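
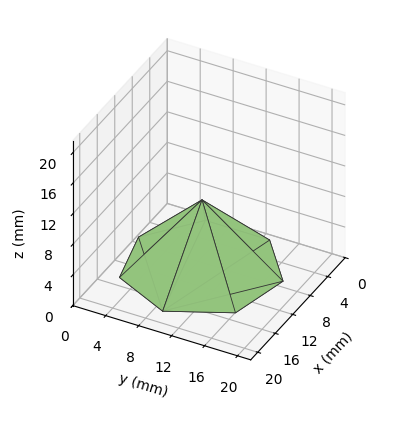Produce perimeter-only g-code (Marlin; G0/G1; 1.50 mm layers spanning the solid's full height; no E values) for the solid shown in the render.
Reading the render: the shape is a regular 7-sided pyramid, base circumscribed radius ≈ 9 mm, apex at z ≈ 9 mm (dimensions read to the nearest mm from the axis ticks). For the g-code, the solid's height is divided into equal slices at the stated Δz and each level perimeter traced with G1 moves after a G0 lift.

; perimeter-only toolpath
G21 ; units = mm
G90 ; absolute positioning
G28 ; home
; layer 1
G0 Z1.50
G0 X16.50 Y9.00
G1 X13.68 Y14.87
G1 X7.33 Y16.31
G1 X2.24 Y12.25
G1 X2.24 Y5.75
G1 X7.33 Y1.69
G1 X13.68 Y3.13
G1 X16.50 Y9.00
; layer 2
G0 Z3.00
G0 X15.00 Y9.00
G1 X12.74 Y13.69
G1 X7.67 Y14.85
G1 X3.59 Y11.60
G1 X3.59 Y6.40
G1 X7.67 Y3.15
G1 X12.74 Y4.31
G1 X15.00 Y9.00
; layer 3
G0 Z4.50
G0 X13.50 Y9.00
G1 X11.80 Y12.52
G1 X8.00 Y13.38
G1 X4.95 Y10.95
G1 X4.95 Y7.05
G1 X8.00 Y4.62
G1 X11.80 Y5.48
G1 X13.50 Y9.00
; layer 4
G0 Z6.00
G0 X12.00 Y9.00
G1 X10.87 Y11.35
G1 X8.33 Y11.92
G1 X6.30 Y10.30
G1 X6.30 Y7.70
G1 X8.33 Y6.08
G1 X10.87 Y6.65
G1 X12.00 Y9.00
; layer 5
G0 Z7.50
G0 X10.50 Y9.00
G1 X9.93 Y10.17
G1 X8.67 Y10.46
G1 X7.65 Y9.65
G1 X7.65 Y8.35
G1 X8.67 Y7.54
G1 X9.93 Y7.83
G1 X10.50 Y9.00
M2 ; end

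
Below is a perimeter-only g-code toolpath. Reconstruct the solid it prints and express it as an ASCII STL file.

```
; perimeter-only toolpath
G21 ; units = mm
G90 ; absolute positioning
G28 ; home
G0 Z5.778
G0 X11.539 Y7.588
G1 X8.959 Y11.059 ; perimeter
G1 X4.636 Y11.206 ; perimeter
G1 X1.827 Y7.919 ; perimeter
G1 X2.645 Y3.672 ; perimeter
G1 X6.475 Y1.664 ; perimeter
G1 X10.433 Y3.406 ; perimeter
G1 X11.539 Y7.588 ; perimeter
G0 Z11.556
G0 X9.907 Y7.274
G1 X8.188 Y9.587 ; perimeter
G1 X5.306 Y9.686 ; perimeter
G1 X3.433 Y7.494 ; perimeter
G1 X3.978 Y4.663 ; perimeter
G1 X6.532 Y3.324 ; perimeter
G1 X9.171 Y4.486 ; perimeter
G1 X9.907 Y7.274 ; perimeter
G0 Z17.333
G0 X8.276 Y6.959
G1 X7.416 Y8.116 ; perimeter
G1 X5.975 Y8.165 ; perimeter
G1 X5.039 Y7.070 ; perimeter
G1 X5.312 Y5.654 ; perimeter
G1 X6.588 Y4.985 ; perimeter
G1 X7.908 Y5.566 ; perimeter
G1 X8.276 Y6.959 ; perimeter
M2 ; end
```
solid part
  facet normal 0.0000 0.0000 -1.0000
    outer loop
      vertex 3.967 12.727 0.000
      vertex 9.730 12.530 0.000
      vertex 13.170 7.902 0.000
    endloop
  endfacet
  facet normal 0.0000 0.0000 -1.0000
    outer loop
      vertex 0.221 8.344 0.000
      vertex 3.967 12.727 0.000
      vertex 13.170 7.902 0.000
    endloop
  endfacet
  facet normal 0.0000 0.0000 -1.0000
    outer loop
      vertex 1.312 2.681 0.000
      vertex 0.221 8.344 0.000
      vertex 13.170 7.902 0.000
    endloop
  endfacet
  facet normal 0.0000 0.0000 -1.0000
    outer loop
      vertex 6.419 0.004 0.000
      vertex 1.312 2.681 0.000
      vertex 13.170 7.902 0.000
    endloop
  endfacet
  facet normal 0.0000 0.0000 -1.0000
    outer loop
      vertex 11.696 2.327 0.000
      vertex 6.419 0.004 0.000
      vertex 13.170 7.902 0.000
    endloop
  endfacet
  facet normal 0.7769 0.5775 0.2508
    outer loop
      vertex 13.170 7.902 0.000
      vertex 9.730 12.530 0.000
      vertex 6.645 6.645 23.111
    endloop
  endfacet
  facet normal 0.0331 0.9675 0.2508
    outer loop
      vertex 9.730 12.530 0.000
      vertex 3.967 12.727 0.000
      vertex 6.645 6.645 23.111
    endloop
  endfacet
  facet normal -0.7359 0.6289 0.2508
    outer loop
      vertex 3.967 12.727 0.000
      vertex 0.221 8.344 0.000
      vertex 6.645 6.645 23.111
    endloop
  endfacet
  facet normal -0.9506 -0.1831 0.2508
    outer loop
      vertex 0.221 8.344 0.000
      vertex 1.312 2.681 0.000
      vertex 6.645 6.645 23.111
    endloop
  endfacet
  facet normal -0.4494 -0.8574 0.2508
    outer loop
      vertex 1.312 2.681 0.000
      vertex 6.419 0.004 0.000
      vertex 6.645 6.645 23.111
    endloop
  endfacet
  facet normal 0.3900 -0.8860 0.2508
    outer loop
      vertex 6.419 0.004 0.000
      vertex 11.696 2.327 0.000
      vertex 6.645 6.645 23.111
    endloop
  endfacet
  facet normal 0.9359 -0.2474 0.2508
    outer loop
      vertex 11.696 2.327 0.000
      vertex 13.170 7.902 0.000
      vertex 6.645 6.645 23.111
    endloop
  endfacet
endsolid part

The G0 Z moves step by Δz≈5.778 mm. The G1 loops shrink linearly with z, so the solid tapers from its base footprint up to z≈23.1. Closing with a flat bottom cap and the tapered top and triangulating gives 12 facets — a regular 7-sided pyramid, base circumscribed radius ≈ 6.64 mm, apex at z ≈ 23.1 mm.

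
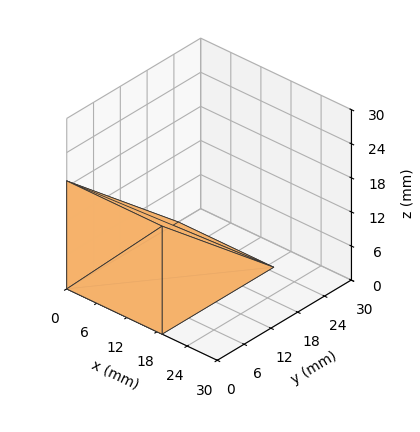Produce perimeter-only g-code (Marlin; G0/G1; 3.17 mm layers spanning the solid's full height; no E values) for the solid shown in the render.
Reading the render: the shape is a wedge (ramp): 19 × 25 mm base, rising to 19 mm along the y=0 edge and sloping linearly to z=0 at y=25 (dimensions read to the nearest mm from the axis ticks). For the g-code, the solid's height is divided into equal slices at the stated Δz and each level perimeter traced with G1 moves after a G0 lift.

; perimeter-only toolpath
G21 ; units = mm
G90 ; absolute positioning
G28 ; home
; layer 1
G0 Z3.17
G0 X0.00 Y0.00
G1 X19.00 Y0.00
G1 X19.00 Y20.83
G1 X0.00 Y20.83
G1 X0.00 Y0.00
; layer 2
G0 Z6.33
G0 X0.00 Y0.00
G1 X19.00 Y0.00
G1 X19.00 Y16.67
G1 X0.00 Y16.67
G1 X0.00 Y0.00
; layer 3
G0 Z9.50
G0 X0.00 Y0.00
G1 X19.00 Y0.00
G1 X19.00 Y12.50
G1 X0.00 Y12.50
G1 X0.00 Y0.00
; layer 4
G0 Z12.67
G0 X0.00 Y0.00
G1 X19.00 Y0.00
G1 X19.00 Y8.33
G1 X0.00 Y8.33
G1 X0.00 Y0.00
; layer 5
G0 Z15.83
G0 X0.00 Y0.00
G1 X19.00 Y0.00
G1 X19.00 Y4.17
G1 X0.00 Y4.17
G1 X0.00 Y0.00
M2 ; end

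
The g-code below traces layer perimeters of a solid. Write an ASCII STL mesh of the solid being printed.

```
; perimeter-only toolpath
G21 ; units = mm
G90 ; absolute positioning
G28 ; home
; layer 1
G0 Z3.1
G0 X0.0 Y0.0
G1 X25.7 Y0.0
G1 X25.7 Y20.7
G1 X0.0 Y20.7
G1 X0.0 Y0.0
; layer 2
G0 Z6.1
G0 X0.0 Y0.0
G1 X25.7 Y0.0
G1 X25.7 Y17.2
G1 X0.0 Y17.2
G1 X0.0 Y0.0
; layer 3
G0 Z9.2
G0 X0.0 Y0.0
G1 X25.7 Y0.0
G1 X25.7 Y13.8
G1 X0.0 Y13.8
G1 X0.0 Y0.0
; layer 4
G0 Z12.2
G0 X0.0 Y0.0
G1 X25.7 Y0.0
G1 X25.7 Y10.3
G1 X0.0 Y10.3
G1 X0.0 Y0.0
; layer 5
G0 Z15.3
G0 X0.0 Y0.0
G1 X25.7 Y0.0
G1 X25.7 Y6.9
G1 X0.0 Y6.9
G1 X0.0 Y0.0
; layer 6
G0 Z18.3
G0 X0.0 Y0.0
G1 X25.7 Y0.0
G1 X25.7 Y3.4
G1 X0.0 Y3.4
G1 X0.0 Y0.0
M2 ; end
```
solid part
  facet normal 0.0000 0.0000 -1.0000
    outer loop
      vertex 25.7 24.1 0.0
      vertex 25.7 0.0 0.0
      vertex 0.0 0.0 0.0
    endloop
  endfacet
  facet normal 0.0000 0.0000 -1.0000
    outer loop
      vertex 0.0 24.1 0.0
      vertex 25.7 24.1 0.0
      vertex 0.0 0.0 0.0
    endloop
  endfacet
  facet normal 0.0000 -1.0000 0.0000
    outer loop
      vertex 0.0 0.0 0.0
      vertex 25.7 0.0 0.0
      vertex 25.7 0.0 21.4
    endloop
  endfacet
  facet normal 0.0000 -1.0000 0.0000
    outer loop
      vertex 0.0 0.0 0.0
      vertex 25.7 0.0 21.4
      vertex 0.0 0.0 21.4
    endloop
  endfacet
  facet normal 0.0000 0.6640 0.7478
    outer loop
      vertex 0.0 0.0 21.4
      vertex 25.7 0.0 21.4
      vertex 25.7 24.1 0.0
    endloop
  endfacet
  facet normal 0.0000 0.6640 0.7478
    outer loop
      vertex 0.0 0.0 21.4
      vertex 25.7 24.1 0.0
      vertex 0.0 24.1 0.0
    endloop
  endfacet
  facet normal -1.0000 0.0000 0.0000
    outer loop
      vertex 0.0 0.0 21.4
      vertex 0.0 24.1 0.0
      vertex 0.0 0.0 0.0
    endloop
  endfacet
  facet normal 1.0000 0.0000 0.0000
    outer loop
      vertex 25.7 0.0 0.0
      vertex 25.7 24.1 0.0
      vertex 25.7 0.0 21.4
    endloop
  endfacet
endsolid part

The G0 Z moves step by Δz≈3.1 mm. The G1 loops shrink linearly with z, so the solid tapers from its base footprint up to z≈21.4. Closing with a flat bottom cap and the tapered top and triangulating gives 8 facets — a wedge (ramp): 25.7 × 24.1 mm base, rising to 21.4 mm along the y=0 edge and sloping linearly to z=0 at y=24.1.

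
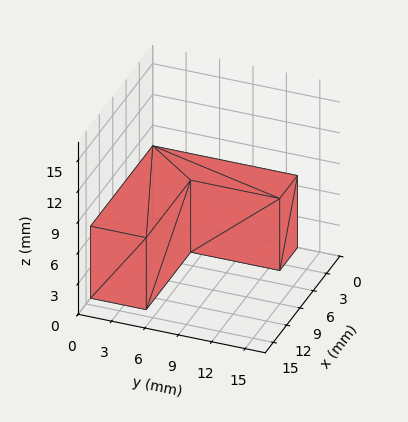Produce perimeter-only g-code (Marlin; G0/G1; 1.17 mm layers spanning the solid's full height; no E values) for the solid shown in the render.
Reading the render: the shape is an L-shaped prism: outer 14 × 13 mm, arm thicknesses ≈ 5 mm (horizontal) and 4 mm (vertical), extruded 7 mm in z (dimensions read to the nearest mm from the axis ticks). For the g-code, the solid's height is divided into equal slices at the stated Δz and each level perimeter traced with G1 moves after a G0 lift.

; perimeter-only toolpath
G21 ; units = mm
G90 ; absolute positioning
G28 ; home
; layer 1
G0 Z1.17
G0 X0.00 Y0.00
G1 X14.00 Y0.00
G1 X14.00 Y5.00
G1 X4.00 Y5.00
G1 X4.00 Y13.00
G1 X0.00 Y13.00
G1 X0.00 Y0.00
; layer 2
G0 Z2.33
G0 X0.00 Y0.00
G1 X14.00 Y0.00
G1 X14.00 Y5.00
G1 X4.00 Y5.00
G1 X4.00 Y13.00
G1 X0.00 Y13.00
G1 X0.00 Y0.00
; layer 3
G0 Z3.50
G0 X0.00 Y0.00
G1 X14.00 Y0.00
G1 X14.00 Y5.00
G1 X4.00 Y5.00
G1 X4.00 Y13.00
G1 X0.00 Y13.00
G1 X0.00 Y0.00
; layer 4
G0 Z4.67
G0 X0.00 Y0.00
G1 X14.00 Y0.00
G1 X14.00 Y5.00
G1 X4.00 Y5.00
G1 X4.00 Y13.00
G1 X0.00 Y13.00
G1 X0.00 Y0.00
; layer 5
G0 Z5.83
G0 X0.00 Y0.00
G1 X14.00 Y0.00
G1 X14.00 Y5.00
G1 X4.00 Y5.00
G1 X4.00 Y13.00
G1 X0.00 Y13.00
G1 X0.00 Y0.00
; layer 6
G0 Z7.00
G0 X0.00 Y0.00
G1 X14.00 Y0.00
G1 X14.00 Y5.00
G1 X4.00 Y5.00
G1 X4.00 Y13.00
G1 X0.00 Y13.00
G1 X0.00 Y0.00
M2 ; end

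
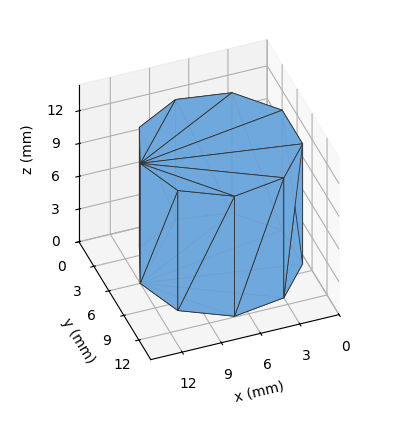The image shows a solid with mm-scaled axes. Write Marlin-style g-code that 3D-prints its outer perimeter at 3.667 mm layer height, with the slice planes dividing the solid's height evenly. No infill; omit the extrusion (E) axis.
Reading the render: the shape is a regular 9-sided prism (a cylinder approximated with 9 flat sides), circumscribed radius ≈ 6 mm, height ≈ 11 mm (dimensions read to the nearest mm from the axis ticks). For the g-code, the solid's height is divided into equal slices at the stated Δz and each level perimeter traced with G1 moves after a G0 lift.

; perimeter-only toolpath
G21 ; units = mm
G90 ; absolute positioning
G28 ; home
; layer 1
G0 Z3.667
G0 X12.000 Y6.000
G1 X10.596 Y9.857
G1 X7.042 Y11.909
G1 X3.000 Y11.196
G1 X0.362 Y8.052
G1 X0.362 Y3.948
G1 X3.000 Y0.804
G1 X7.042 Y0.091
G1 X10.596 Y2.143
G1 X12.000 Y6.000
; layer 2
G0 Z7.333
G0 X12.000 Y6.000
G1 X10.596 Y9.857
G1 X7.042 Y11.909
G1 X3.000 Y11.196
G1 X0.362 Y8.052
G1 X0.362 Y3.948
G1 X3.000 Y0.804
G1 X7.042 Y0.091
G1 X10.596 Y2.143
G1 X12.000 Y6.000
; layer 3
G0 Z11.000
G0 X12.000 Y6.000
G1 X10.596 Y9.857
G1 X7.042 Y11.909
G1 X3.000 Y11.196
G1 X0.362 Y8.052
G1 X0.362 Y3.948
G1 X3.000 Y0.804
G1 X7.042 Y0.091
G1 X10.596 Y2.143
G1 X12.000 Y6.000
M2 ; end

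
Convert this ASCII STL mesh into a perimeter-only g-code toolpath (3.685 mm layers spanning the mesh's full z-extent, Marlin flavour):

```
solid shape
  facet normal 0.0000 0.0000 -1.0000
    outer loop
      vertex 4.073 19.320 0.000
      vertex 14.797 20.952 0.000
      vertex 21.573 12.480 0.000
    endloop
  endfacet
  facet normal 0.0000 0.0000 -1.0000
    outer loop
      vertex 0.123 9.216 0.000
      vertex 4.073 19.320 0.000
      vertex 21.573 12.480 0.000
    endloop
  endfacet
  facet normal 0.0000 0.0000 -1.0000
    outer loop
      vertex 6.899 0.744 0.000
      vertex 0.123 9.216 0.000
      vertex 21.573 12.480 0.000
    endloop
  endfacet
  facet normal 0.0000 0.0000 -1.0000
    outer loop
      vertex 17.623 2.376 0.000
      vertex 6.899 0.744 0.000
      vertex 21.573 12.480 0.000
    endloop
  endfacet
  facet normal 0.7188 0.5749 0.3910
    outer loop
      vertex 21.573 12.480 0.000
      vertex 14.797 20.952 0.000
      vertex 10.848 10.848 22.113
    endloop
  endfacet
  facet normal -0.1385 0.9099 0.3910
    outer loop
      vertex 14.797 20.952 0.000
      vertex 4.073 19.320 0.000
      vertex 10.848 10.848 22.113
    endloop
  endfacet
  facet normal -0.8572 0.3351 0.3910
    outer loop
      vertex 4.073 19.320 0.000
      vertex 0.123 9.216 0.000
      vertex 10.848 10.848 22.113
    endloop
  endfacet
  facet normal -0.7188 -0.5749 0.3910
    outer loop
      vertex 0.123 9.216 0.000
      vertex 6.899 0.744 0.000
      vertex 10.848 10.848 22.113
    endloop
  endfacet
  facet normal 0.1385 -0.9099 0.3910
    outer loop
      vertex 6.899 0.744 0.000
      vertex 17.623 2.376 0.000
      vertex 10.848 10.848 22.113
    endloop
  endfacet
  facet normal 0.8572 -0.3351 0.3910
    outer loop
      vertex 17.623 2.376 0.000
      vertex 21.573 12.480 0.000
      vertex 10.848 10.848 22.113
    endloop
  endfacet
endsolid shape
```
; perimeter-only toolpath
G21 ; units = mm
G90 ; absolute positioning
G28 ; home
; layer 1
G0 Z3.685
G0 X19.786 Y12.208
G1 X14.139 Y19.268
G1 X5.202 Y17.908
G1 X1.910 Y9.488
G1 X7.557 Y2.428
G1 X16.494 Y3.788
G1 X19.786 Y12.208
; layer 2
G0 Z7.371
G0 X17.998 Y11.936
G1 X13.481 Y17.584
G1 X6.331 Y16.496
G1 X3.698 Y9.760
G1 X8.215 Y4.112
G1 X15.365 Y5.200
G1 X17.998 Y11.936
; layer 3
G0 Z11.056
G0 X16.210 Y11.664
G1 X12.823 Y15.900
G1 X7.461 Y15.084
G1 X5.486 Y10.032
G1 X8.873 Y5.796
G1 X14.236 Y6.612
G1 X16.210 Y11.664
; layer 4
G0 Z14.742
G0 X14.423 Y11.392
G1 X12.164 Y14.216
G1 X8.590 Y13.672
G1 X7.273 Y10.304
G1 X9.532 Y7.480
G1 X13.106 Y8.024
G1 X14.423 Y11.392
; layer 5
G0 Z18.427
G0 X12.636 Y11.120
G1 X11.506 Y12.532
G1 X9.719 Y12.260
G1 X9.060 Y10.576
G1 X10.190 Y9.164
G1 X11.977 Y9.436
G1 X12.636 Y11.120
M2 ; end

The solid is a regular 6-sided pyramid, base circumscribed radius ≈ 10.8 mm, apex at z ≈ 22.1 mm. Slicing at Δz = 3.685 mm — 6 equal slices spanning the solid's height, so layer i sits at z = i·h/6 — gives 5 non-empty perimeters. Each is a 6-segment closed polygon; G0 lifts to the layer z and rapids to the start vertex, then G1 traces the edges. The cross-section shrinks linearly with z (the slice at the apex is degenerate and omitted).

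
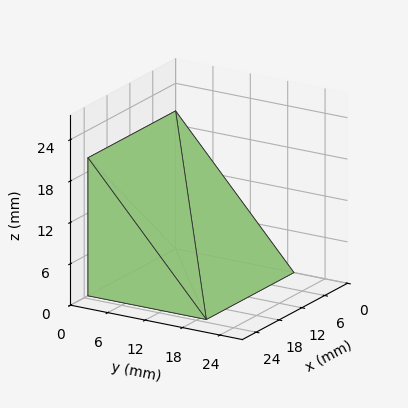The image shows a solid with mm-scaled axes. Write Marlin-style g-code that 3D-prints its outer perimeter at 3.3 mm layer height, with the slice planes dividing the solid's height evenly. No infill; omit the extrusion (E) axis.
Reading the render: the shape is a wedge (ramp): 23 × 19 mm base, rising to 20 mm along the y=0 edge and sloping linearly to z=0 at y=19 (dimensions read to the nearest mm from the axis ticks). For the g-code, the solid's height is divided into equal slices at the stated Δz and each level perimeter traced with G1 moves after a G0 lift.

; perimeter-only toolpath
G21 ; units = mm
G90 ; absolute positioning
G28 ; home
; layer 1
G0 Z3.3
G0 X0.0 Y0.0
G1 X23.0 Y0.0
G1 X23.0 Y15.8
G1 X0.0 Y15.8
G1 X0.0 Y0.0
; layer 2
G0 Z6.7
G0 X0.0 Y0.0
G1 X23.0 Y0.0
G1 X23.0 Y12.7
G1 X0.0 Y12.7
G1 X0.0 Y0.0
; layer 3
G0 Z10.0
G0 X0.0 Y0.0
G1 X23.0 Y0.0
G1 X23.0 Y9.5
G1 X0.0 Y9.5
G1 X0.0 Y0.0
; layer 4
G0 Z13.3
G0 X0.0 Y0.0
G1 X23.0 Y0.0
G1 X23.0 Y6.3
G1 X0.0 Y6.3
G1 X0.0 Y0.0
; layer 5
G0 Z16.7
G0 X0.0 Y0.0
G1 X23.0 Y0.0
G1 X23.0 Y3.2
G1 X0.0 Y3.2
G1 X0.0 Y0.0
M2 ; end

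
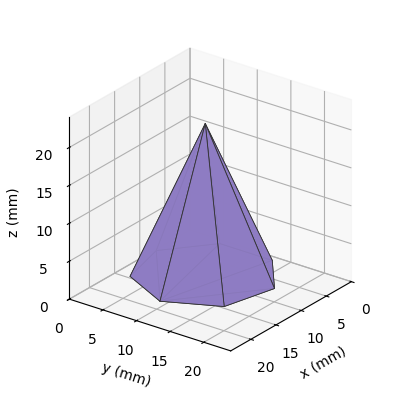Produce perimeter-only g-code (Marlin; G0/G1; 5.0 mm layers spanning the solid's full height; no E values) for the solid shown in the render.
Reading the render: the shape is a regular 7-sided pyramid, base circumscribed radius ≈ 9 mm, apex at z ≈ 20 mm (dimensions read to the nearest mm from the axis ticks). For the g-code, the solid's height is divided into equal slices at the stated Δz and each level perimeter traced with G1 moves after a G0 lift.

; perimeter-only toolpath
G21 ; units = mm
G90 ; absolute positioning
G28 ; home
; layer 1
G0 Z5.0
G0 X15.8 Y9.0
G1 X13.2 Y14.2
G1 X7.5 Y15.6
G1 X2.9 Y11.9
G1 X2.9 Y6.1
G1 X7.5 Y2.4
G1 X13.2 Y3.8
G1 X15.8 Y9.0
; layer 2
G0 Z10.0
G0 X13.5 Y9.0
G1 X11.8 Y12.5
G1 X8.0 Y13.4
G1 X5.0 Y10.9
G1 X5.0 Y7.0
G1 X8.0 Y4.6
G1 X11.8 Y5.5
G1 X13.5 Y9.0
; layer 3
G0 Z15.0
G0 X11.2 Y9.0
G1 X10.4 Y10.8
G1 X8.5 Y11.2
G1 X7.0 Y10.0
G1 X7.0 Y8.0
G1 X8.5 Y6.8
G1 X10.4 Y7.2
G1 X11.2 Y9.0
M2 ; end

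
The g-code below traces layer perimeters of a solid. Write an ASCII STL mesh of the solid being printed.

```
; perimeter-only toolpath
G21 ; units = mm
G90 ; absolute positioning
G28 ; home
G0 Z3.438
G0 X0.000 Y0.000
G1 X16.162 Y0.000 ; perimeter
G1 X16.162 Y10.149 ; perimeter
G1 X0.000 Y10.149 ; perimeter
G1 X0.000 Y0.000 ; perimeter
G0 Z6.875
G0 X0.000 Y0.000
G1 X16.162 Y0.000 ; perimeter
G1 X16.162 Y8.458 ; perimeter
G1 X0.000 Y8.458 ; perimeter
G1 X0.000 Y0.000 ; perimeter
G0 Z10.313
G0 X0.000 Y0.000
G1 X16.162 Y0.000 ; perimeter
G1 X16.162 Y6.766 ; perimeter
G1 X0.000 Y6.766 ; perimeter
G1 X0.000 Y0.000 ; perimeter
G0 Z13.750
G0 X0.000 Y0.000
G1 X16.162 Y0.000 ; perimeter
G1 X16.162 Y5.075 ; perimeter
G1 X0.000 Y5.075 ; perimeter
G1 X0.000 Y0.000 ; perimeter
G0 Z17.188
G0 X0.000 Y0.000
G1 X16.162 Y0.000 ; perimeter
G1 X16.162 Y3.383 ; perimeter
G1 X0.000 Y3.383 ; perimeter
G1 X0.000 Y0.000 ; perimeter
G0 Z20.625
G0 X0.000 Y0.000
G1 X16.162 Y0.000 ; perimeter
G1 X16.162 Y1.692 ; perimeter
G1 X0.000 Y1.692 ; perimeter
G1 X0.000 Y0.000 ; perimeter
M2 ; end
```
solid part
  facet normal 0.0000 0.0000 -1.0000
    outer loop
      vertex 16.162 11.841 0.000
      vertex 16.162 0.000 0.000
      vertex 0.000 0.000 0.000
    endloop
  endfacet
  facet normal 0.0000 0.0000 -1.0000
    outer loop
      vertex 0.000 11.841 0.000
      vertex 16.162 11.841 0.000
      vertex 0.000 0.000 0.000
    endloop
  endfacet
  facet normal 0.0000 -1.0000 0.0000
    outer loop
      vertex 0.000 0.000 0.000
      vertex 16.162 0.000 0.000
      vertex 16.162 0.000 24.063
    endloop
  endfacet
  facet normal 0.0000 -1.0000 0.0000
    outer loop
      vertex 0.000 0.000 0.000
      vertex 16.162 0.000 24.063
      vertex 0.000 0.000 24.063
    endloop
  endfacet
  facet normal 0.0000 0.8973 0.4415
    outer loop
      vertex 0.000 0.000 24.063
      vertex 16.162 0.000 24.063
      vertex 16.162 11.841 0.000
    endloop
  endfacet
  facet normal 0.0000 0.8973 0.4415
    outer loop
      vertex 0.000 0.000 24.063
      vertex 16.162 11.841 0.000
      vertex 0.000 11.841 0.000
    endloop
  endfacet
  facet normal -1.0000 0.0000 0.0000
    outer loop
      vertex 0.000 0.000 24.063
      vertex 0.000 11.841 0.000
      vertex 0.000 0.000 0.000
    endloop
  endfacet
  facet normal 1.0000 0.0000 0.0000
    outer loop
      vertex 16.162 0.000 0.000
      vertex 16.162 11.841 0.000
      vertex 16.162 0.000 24.063
    endloop
  endfacet
endsolid part

The G0 Z moves step by Δz≈3.438 mm. The G1 loops shrink linearly with z, so the solid tapers from its base footprint up to z≈24.1. Closing with a flat bottom cap and the tapered top and triangulating gives 8 facets — a wedge (ramp): 16.2 × 11.8 mm base, rising to 24.1 mm along the y=0 edge and sloping linearly to z=0 at y=11.8.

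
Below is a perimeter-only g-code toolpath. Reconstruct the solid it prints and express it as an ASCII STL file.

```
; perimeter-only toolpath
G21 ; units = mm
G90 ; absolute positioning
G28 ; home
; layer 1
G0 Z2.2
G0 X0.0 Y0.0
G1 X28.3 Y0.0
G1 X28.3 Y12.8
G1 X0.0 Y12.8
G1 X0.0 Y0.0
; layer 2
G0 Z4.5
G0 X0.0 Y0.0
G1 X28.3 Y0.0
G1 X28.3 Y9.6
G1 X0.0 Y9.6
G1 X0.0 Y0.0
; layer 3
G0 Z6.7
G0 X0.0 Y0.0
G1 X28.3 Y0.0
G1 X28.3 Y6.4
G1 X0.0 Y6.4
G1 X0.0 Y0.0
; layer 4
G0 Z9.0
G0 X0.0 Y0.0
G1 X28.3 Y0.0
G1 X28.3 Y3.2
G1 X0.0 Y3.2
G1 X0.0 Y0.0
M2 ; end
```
solid part
  facet normal 0.0000 0.0000 -1.0000
    outer loop
      vertex 28.3 16.0 0.0
      vertex 28.3 0.0 0.0
      vertex 0.0 0.0 0.0
    endloop
  endfacet
  facet normal 0.0000 0.0000 -1.0000
    outer loop
      vertex 0.0 16.0 0.0
      vertex 28.3 16.0 0.0
      vertex 0.0 0.0 0.0
    endloop
  endfacet
  facet normal 0.0000 -1.0000 0.0000
    outer loop
      vertex 0.0 0.0 0.0
      vertex 28.3 0.0 0.0
      vertex 28.3 0.0 11.2
    endloop
  endfacet
  facet normal 0.0000 -1.0000 0.0000
    outer loop
      vertex 0.0 0.0 0.0
      vertex 28.3 0.0 11.2
      vertex 0.0 0.0 11.2
    endloop
  endfacet
  facet normal 0.0000 0.5735 0.8192
    outer loop
      vertex 0.0 0.0 11.2
      vertex 28.3 0.0 11.2
      vertex 28.3 16.0 0.0
    endloop
  endfacet
  facet normal 0.0000 0.5735 0.8192
    outer loop
      vertex 0.0 0.0 11.2
      vertex 28.3 16.0 0.0
      vertex 0.0 16.0 0.0
    endloop
  endfacet
  facet normal -1.0000 0.0000 0.0000
    outer loop
      vertex 0.0 0.0 11.2
      vertex 0.0 16.0 0.0
      vertex 0.0 0.0 0.0
    endloop
  endfacet
  facet normal 1.0000 0.0000 0.0000
    outer loop
      vertex 28.3 0.0 0.0
      vertex 28.3 16.0 0.0
      vertex 28.3 0.0 11.2
    endloop
  endfacet
endsolid part

The G0 Z moves step by Δz≈2.2 mm. The G1 loops shrink linearly with z, so the solid tapers from its base footprint up to z≈11.2. Closing with a flat bottom cap and the tapered top and triangulating gives 8 facets — a wedge (ramp): 28.3 × 16 mm base, rising to 11.2 mm along the y=0 edge and sloping linearly to z=0 at y=16.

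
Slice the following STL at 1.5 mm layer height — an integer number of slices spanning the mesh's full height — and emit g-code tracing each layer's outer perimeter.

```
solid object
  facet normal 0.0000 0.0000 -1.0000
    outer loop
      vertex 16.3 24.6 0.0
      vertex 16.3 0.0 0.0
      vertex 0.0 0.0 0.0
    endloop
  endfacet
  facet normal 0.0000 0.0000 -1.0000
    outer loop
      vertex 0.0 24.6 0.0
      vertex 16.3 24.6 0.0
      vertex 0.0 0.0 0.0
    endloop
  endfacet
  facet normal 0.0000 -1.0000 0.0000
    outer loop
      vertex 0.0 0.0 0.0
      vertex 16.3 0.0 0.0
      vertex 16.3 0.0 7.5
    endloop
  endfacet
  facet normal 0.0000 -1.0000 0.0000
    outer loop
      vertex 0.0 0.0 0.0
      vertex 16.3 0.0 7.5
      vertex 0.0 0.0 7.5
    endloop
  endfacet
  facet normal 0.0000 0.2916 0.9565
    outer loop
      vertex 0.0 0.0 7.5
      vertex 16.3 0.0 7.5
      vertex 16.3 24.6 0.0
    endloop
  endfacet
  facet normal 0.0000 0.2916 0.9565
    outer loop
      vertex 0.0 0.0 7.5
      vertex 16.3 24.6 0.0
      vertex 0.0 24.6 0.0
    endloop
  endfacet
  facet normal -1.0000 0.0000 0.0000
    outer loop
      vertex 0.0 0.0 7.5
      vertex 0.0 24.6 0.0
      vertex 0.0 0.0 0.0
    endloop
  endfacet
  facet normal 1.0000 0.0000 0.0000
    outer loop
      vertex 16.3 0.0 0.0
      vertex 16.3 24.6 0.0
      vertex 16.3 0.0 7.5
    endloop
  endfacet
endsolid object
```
; perimeter-only toolpath
G21 ; units = mm
G90 ; absolute positioning
G28 ; home
; layer 1
G0 Z1.5
G0 X0.0 Y0.0
G1 X16.3 Y0.0
G1 X16.3 Y19.7
G1 X0.0 Y19.7
G1 X0.0 Y0.0
; layer 2
G0 Z3.0
G0 X0.0 Y0.0
G1 X16.3 Y0.0
G1 X16.3 Y14.8
G1 X0.0 Y14.8
G1 X0.0 Y0.0
; layer 3
G0 Z4.5
G0 X0.0 Y0.0
G1 X16.3 Y0.0
G1 X16.3 Y9.8
G1 X0.0 Y9.8
G1 X0.0 Y0.0
; layer 4
G0 Z6.0
G0 X0.0 Y0.0
G1 X16.3 Y0.0
G1 X16.3 Y4.9
G1 X0.0 Y4.9
G1 X0.0 Y0.0
M2 ; end

The solid is a wedge (ramp): 16.3 × 24.6 mm base, rising to 7.5 mm along the y=0 edge and sloping linearly to z=0 at y=24.6. Slicing at Δz = 1.5 mm — 5 equal slices spanning the solid's height, so layer i sits at z = i·h/5 — gives 4 non-empty perimeters. Each is a 4-segment closed polygon; G0 lifts to the layer z and rapids to the start vertex, then G1 traces the edges. The cross-section shrinks linearly with z (the slice at the apex is degenerate and omitted).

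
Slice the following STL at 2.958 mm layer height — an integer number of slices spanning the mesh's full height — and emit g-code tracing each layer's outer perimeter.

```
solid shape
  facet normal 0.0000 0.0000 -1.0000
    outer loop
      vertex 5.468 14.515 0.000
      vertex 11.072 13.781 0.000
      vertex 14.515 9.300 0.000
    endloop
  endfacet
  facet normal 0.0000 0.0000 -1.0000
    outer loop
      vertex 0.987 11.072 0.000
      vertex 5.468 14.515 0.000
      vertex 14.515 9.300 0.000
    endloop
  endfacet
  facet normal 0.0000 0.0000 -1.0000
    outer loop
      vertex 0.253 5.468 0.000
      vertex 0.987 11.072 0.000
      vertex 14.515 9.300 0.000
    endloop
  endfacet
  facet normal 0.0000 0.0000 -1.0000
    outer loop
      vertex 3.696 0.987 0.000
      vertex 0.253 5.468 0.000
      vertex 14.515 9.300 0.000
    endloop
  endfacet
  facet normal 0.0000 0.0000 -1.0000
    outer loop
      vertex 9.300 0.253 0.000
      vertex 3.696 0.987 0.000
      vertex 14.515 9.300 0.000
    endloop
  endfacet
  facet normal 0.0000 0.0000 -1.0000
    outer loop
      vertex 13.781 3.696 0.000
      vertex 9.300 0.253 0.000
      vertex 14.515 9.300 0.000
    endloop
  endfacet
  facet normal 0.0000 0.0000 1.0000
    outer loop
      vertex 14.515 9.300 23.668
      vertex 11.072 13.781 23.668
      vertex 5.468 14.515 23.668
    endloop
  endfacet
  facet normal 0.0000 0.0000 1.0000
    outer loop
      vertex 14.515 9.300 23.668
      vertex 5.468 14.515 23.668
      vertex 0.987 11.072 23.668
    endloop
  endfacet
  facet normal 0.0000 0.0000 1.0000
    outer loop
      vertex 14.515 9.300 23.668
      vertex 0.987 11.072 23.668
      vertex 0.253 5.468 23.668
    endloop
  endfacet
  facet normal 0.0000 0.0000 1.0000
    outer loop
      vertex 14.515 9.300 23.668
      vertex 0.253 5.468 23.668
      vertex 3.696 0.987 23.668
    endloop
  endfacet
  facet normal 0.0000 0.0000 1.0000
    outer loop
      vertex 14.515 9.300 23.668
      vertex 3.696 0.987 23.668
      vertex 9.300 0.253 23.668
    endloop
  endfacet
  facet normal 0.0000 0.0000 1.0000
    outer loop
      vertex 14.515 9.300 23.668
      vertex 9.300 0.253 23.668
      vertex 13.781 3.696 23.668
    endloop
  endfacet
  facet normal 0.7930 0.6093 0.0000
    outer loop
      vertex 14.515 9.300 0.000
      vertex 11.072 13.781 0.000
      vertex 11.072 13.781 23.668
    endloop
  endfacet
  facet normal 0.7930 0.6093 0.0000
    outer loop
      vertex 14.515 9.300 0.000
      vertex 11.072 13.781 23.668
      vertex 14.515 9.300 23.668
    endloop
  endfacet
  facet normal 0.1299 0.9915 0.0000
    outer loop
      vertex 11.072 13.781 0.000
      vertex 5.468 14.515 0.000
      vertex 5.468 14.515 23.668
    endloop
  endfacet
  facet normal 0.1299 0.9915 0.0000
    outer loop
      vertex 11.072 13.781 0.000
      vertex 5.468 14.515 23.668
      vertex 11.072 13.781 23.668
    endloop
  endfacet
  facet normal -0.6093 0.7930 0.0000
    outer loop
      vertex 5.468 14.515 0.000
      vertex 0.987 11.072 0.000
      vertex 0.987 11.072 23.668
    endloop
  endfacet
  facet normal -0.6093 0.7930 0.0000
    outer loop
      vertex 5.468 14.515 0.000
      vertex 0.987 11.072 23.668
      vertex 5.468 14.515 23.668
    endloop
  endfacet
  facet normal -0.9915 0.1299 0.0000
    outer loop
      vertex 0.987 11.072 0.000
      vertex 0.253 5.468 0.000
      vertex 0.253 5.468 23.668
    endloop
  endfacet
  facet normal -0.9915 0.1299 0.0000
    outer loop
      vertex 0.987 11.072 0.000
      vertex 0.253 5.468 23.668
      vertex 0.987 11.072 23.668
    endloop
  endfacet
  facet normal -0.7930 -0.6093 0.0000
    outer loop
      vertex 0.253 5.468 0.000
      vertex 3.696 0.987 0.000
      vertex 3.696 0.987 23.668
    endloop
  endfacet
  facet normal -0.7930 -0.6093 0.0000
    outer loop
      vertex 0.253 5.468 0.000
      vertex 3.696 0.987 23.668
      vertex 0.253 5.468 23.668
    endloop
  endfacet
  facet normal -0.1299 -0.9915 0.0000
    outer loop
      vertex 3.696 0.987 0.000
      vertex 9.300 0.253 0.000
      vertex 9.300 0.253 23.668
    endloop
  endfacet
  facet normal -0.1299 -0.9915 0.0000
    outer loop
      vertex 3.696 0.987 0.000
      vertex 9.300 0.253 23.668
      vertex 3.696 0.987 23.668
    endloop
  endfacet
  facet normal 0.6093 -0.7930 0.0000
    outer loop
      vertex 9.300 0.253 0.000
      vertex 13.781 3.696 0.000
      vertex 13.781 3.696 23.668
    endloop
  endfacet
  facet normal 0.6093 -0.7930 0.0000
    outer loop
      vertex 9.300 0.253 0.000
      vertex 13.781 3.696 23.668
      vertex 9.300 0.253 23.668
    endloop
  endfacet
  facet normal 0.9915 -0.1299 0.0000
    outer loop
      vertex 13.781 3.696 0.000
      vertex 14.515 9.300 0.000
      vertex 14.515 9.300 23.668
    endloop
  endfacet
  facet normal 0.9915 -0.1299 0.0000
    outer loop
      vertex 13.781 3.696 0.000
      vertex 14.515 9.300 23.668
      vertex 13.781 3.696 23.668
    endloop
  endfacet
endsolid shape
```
; perimeter-only toolpath
G21 ; units = mm
G90 ; absolute positioning
G28 ; home
; layer 1
G0 Z2.958
G0 X14.515 Y9.300
G1 X11.072 Y13.781
G1 X5.468 Y14.515
G1 X0.987 Y11.072
G1 X0.253 Y5.468
G1 X3.696 Y0.987
G1 X9.300 Y0.253
G1 X13.781 Y3.696
G1 X14.515 Y9.300
; layer 2
G0 Z5.917
G0 X14.515 Y9.300
G1 X11.072 Y13.781
G1 X5.468 Y14.515
G1 X0.987 Y11.072
G1 X0.253 Y5.468
G1 X3.696 Y0.987
G1 X9.300 Y0.253
G1 X13.781 Y3.696
G1 X14.515 Y9.300
; layer 3
G0 Z8.875
G0 X14.515 Y9.300
G1 X11.072 Y13.781
G1 X5.468 Y14.515
G1 X0.987 Y11.072
G1 X0.253 Y5.468
G1 X3.696 Y0.987
G1 X9.300 Y0.253
G1 X13.781 Y3.696
G1 X14.515 Y9.300
; layer 4
G0 Z11.834
G0 X14.515 Y9.300
G1 X11.072 Y13.781
G1 X5.468 Y14.515
G1 X0.987 Y11.072
G1 X0.253 Y5.468
G1 X3.696 Y0.987
G1 X9.300 Y0.253
G1 X13.781 Y3.696
G1 X14.515 Y9.300
; layer 5
G0 Z14.793
G0 X14.515 Y9.300
G1 X11.072 Y13.781
G1 X5.468 Y14.515
G1 X0.987 Y11.072
G1 X0.253 Y5.468
G1 X3.696 Y0.987
G1 X9.300 Y0.253
G1 X13.781 Y3.696
G1 X14.515 Y9.300
; layer 6
G0 Z17.751
G0 X14.515 Y9.300
G1 X11.072 Y13.781
G1 X5.468 Y14.515
G1 X0.987 Y11.072
G1 X0.253 Y5.468
G1 X3.696 Y0.987
G1 X9.300 Y0.253
G1 X13.781 Y3.696
G1 X14.515 Y9.300
; layer 7
G0 Z20.709
G0 X14.515 Y9.300
G1 X11.072 Y13.781
G1 X5.468 Y14.515
G1 X0.987 Y11.072
G1 X0.253 Y5.468
G1 X3.696 Y0.987
G1 X9.300 Y0.253
G1 X13.781 Y3.696
G1 X14.515 Y9.300
; layer 8
G0 Z23.668
G0 X14.515 Y9.300
G1 X11.072 Y13.781
G1 X5.468 Y14.515
G1 X0.987 Y11.072
G1 X0.253 Y5.468
G1 X3.696 Y0.987
G1 X9.300 Y0.253
G1 X13.781 Y3.696
G1 X14.515 Y9.300
M2 ; end

The solid is a regular 8-sided prism (a cylinder approximated with 8 flat sides), circumscribed radius ≈ 7.38 mm, height ≈ 23.7 mm. Slicing at Δz = 2.958 mm — 8 equal slices spanning the solid's height, so layer i sits at z = i·h/8 — gives 8 non-empty perimeters. Each is a 8-segment closed polygon; G0 lifts to the layer z and rapids to the start vertex, then G1 traces the edges.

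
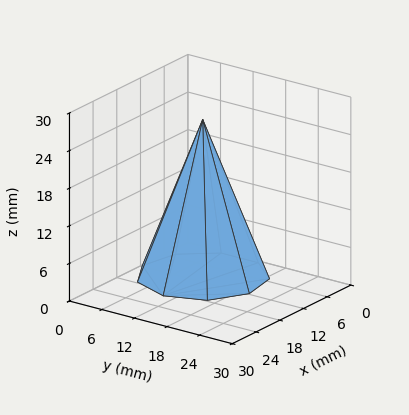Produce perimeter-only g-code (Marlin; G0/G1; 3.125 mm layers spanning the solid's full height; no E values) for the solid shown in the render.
Reading the render: the shape is a regular 9-sided pyramid, base circumscribed radius ≈ 10 mm, apex at z ≈ 25 mm (dimensions read to the nearest mm from the axis ticks). For the g-code, the solid's height is divided into equal slices at the stated Δz and each level perimeter traced with G1 moves after a G0 lift.

; perimeter-only toolpath
G21 ; units = mm
G90 ; absolute positioning
G28 ; home
; layer 1
G0 Z3.125
G0 X18.750 Y10.000
G1 X16.703 Y15.625
G1 X11.519 Y18.617
G1 X5.625 Y17.578
G1 X1.778 Y12.992
G1 X1.778 Y7.008
G1 X5.625 Y2.423
G1 X11.519 Y1.383
G1 X16.703 Y4.376
G1 X18.750 Y10.000
; layer 2
G0 Z6.250
G0 X17.500 Y10.000
G1 X15.745 Y14.821
G1 X11.302 Y17.386
G1 X6.250 Y16.495
G1 X2.952 Y12.565
G1 X2.952 Y7.435
G1 X6.250 Y3.505
G1 X11.302 Y2.614
G1 X15.745 Y5.179
G1 X17.500 Y10.000
; layer 3
G0 Z9.375
G0 X16.250 Y10.000
G1 X14.787 Y14.018
G1 X11.085 Y16.155
G1 X6.875 Y15.412
G1 X4.127 Y12.137
G1 X4.127 Y7.862
G1 X6.875 Y4.588
G1 X11.085 Y3.845
G1 X14.787 Y5.982
G1 X16.250 Y10.000
; layer 4
G0 Z12.500
G0 X15.000 Y10.000
G1 X13.830 Y13.214
G1 X10.868 Y14.924
G1 X7.500 Y14.330
G1 X5.301 Y11.710
G1 X5.301 Y8.290
G1 X7.500 Y5.670
G1 X10.868 Y5.076
G1 X13.830 Y6.786
G1 X15.000 Y10.000
; layer 5
G0 Z15.625
G0 X13.750 Y10.000
G1 X12.873 Y12.411
G1 X10.651 Y13.693
G1 X8.125 Y13.248
G1 X6.476 Y11.282
G1 X6.476 Y8.718
G1 X8.125 Y6.753
G1 X10.651 Y6.307
G1 X12.873 Y7.590
G1 X13.750 Y10.000
; layer 6
G0 Z18.750
G0 X12.500 Y10.000
G1 X11.915 Y11.607
G1 X10.434 Y12.462
G1 X8.750 Y12.165
G1 X7.651 Y10.855
G1 X7.651 Y9.145
G1 X8.750 Y7.835
G1 X10.434 Y7.538
G1 X11.915 Y8.393
G1 X12.500 Y10.000
; layer 7
G0 Z21.875
G0 X11.250 Y10.000
G1 X10.957 Y10.803
G1 X10.217 Y11.231
G1 X9.375 Y11.082
G1 X8.825 Y10.428
G1 X8.825 Y9.572
G1 X9.375 Y8.918
G1 X10.217 Y8.769
G1 X10.957 Y9.197
G1 X11.250 Y10.000
M2 ; end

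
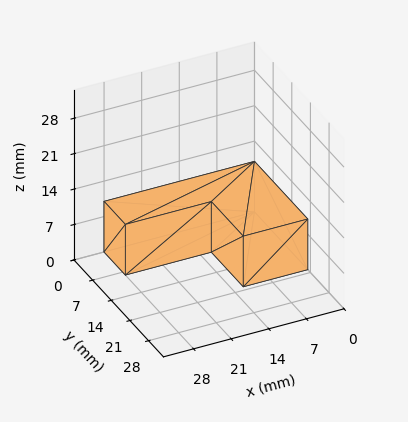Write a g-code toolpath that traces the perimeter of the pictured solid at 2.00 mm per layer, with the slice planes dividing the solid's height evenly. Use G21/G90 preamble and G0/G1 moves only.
Reading the render: the shape is an L-shaped prism: outer 28 × 20 mm, arm thicknesses ≈ 8 mm (horizontal) and 12 mm (vertical), extruded 10 mm in z (dimensions read to the nearest mm from the axis ticks). For the g-code, the solid's height is divided into equal slices at the stated Δz and each level perimeter traced with G1 moves after a G0 lift.

; perimeter-only toolpath
G21 ; units = mm
G90 ; absolute positioning
G28 ; home
; layer 1
G0 Z2.00
G0 X0.00 Y0.00
G1 X28.00 Y0.00
G1 X28.00 Y8.00
G1 X12.00 Y8.00
G1 X12.00 Y20.00
G1 X0.00 Y20.00
G1 X0.00 Y0.00
; layer 2
G0 Z4.00
G0 X0.00 Y0.00
G1 X28.00 Y0.00
G1 X28.00 Y8.00
G1 X12.00 Y8.00
G1 X12.00 Y20.00
G1 X0.00 Y20.00
G1 X0.00 Y0.00
; layer 3
G0 Z6.00
G0 X0.00 Y0.00
G1 X28.00 Y0.00
G1 X28.00 Y8.00
G1 X12.00 Y8.00
G1 X12.00 Y20.00
G1 X0.00 Y20.00
G1 X0.00 Y0.00
; layer 4
G0 Z8.00
G0 X0.00 Y0.00
G1 X28.00 Y0.00
G1 X28.00 Y8.00
G1 X12.00 Y8.00
G1 X12.00 Y20.00
G1 X0.00 Y20.00
G1 X0.00 Y0.00
; layer 5
G0 Z10.00
G0 X0.00 Y0.00
G1 X28.00 Y0.00
G1 X28.00 Y8.00
G1 X12.00 Y8.00
G1 X12.00 Y20.00
G1 X0.00 Y20.00
G1 X0.00 Y0.00
M2 ; end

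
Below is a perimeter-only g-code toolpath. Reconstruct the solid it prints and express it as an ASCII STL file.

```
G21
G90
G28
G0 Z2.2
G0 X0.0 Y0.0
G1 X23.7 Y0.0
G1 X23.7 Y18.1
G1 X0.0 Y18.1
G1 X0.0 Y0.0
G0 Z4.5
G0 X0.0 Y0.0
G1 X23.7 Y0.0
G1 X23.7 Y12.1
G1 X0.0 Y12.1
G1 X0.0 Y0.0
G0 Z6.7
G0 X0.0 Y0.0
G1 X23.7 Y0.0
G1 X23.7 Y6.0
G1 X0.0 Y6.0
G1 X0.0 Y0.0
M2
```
solid part
  facet normal 0.0000 0.0000 -1.0000
    outer loop
      vertex 23.7 24.1 0.0
      vertex 23.7 0.0 0.0
      vertex 0.0 0.0 0.0
    endloop
  endfacet
  facet normal 0.0000 0.0000 -1.0000
    outer loop
      vertex 0.0 24.1 0.0
      vertex 23.7 24.1 0.0
      vertex 0.0 0.0 0.0
    endloop
  endfacet
  facet normal 0.0000 -1.0000 0.0000
    outer loop
      vertex 0.0 0.0 0.0
      vertex 23.7 0.0 0.0
      vertex 23.7 0.0 8.9
    endloop
  endfacet
  facet normal 0.0000 -1.0000 0.0000
    outer loop
      vertex 0.0 0.0 0.0
      vertex 23.7 0.0 8.9
      vertex 0.0 0.0 8.9
    endloop
  endfacet
  facet normal 0.0000 0.3464 0.9381
    outer loop
      vertex 0.0 0.0 8.9
      vertex 23.7 0.0 8.9
      vertex 23.7 24.1 0.0
    endloop
  endfacet
  facet normal 0.0000 0.3464 0.9381
    outer loop
      vertex 0.0 0.0 8.9
      vertex 23.7 24.1 0.0
      vertex 0.0 24.1 0.0
    endloop
  endfacet
  facet normal -1.0000 0.0000 0.0000
    outer loop
      vertex 0.0 0.0 8.9
      vertex 0.0 24.1 0.0
      vertex 0.0 0.0 0.0
    endloop
  endfacet
  facet normal 1.0000 0.0000 0.0000
    outer loop
      vertex 23.7 0.0 0.0
      vertex 23.7 24.1 0.0
      vertex 23.7 0.0 8.9
    endloop
  endfacet
endsolid part

The G0 Z moves step by Δz≈2.2 mm. The G1 loops shrink linearly with z, so the solid tapers from its base footprint up to z≈8.9. Closing with a flat bottom cap and the tapered top and triangulating gives 8 facets — a wedge (ramp): 23.7 × 24.1 mm base, rising to 8.9 mm along the y=0 edge and sloping linearly to z=0 at y=24.1.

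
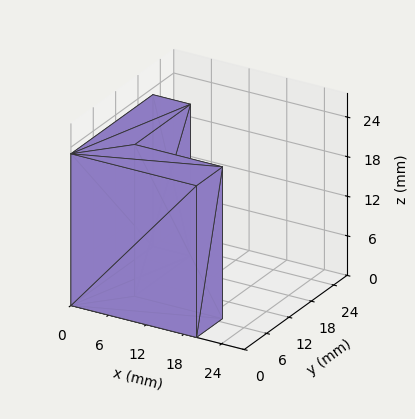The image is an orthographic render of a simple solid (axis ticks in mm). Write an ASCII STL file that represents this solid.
Reading the render: the shape is an L-shaped prism: outer 20 × 22 mm, arm thicknesses ≈ 7 mm (horizontal) and 6 mm (vertical), extruded 23 mm in z (dimensions read to the nearest mm from the axis ticks). For the STL, each face is triangulated and given an outward normal.

solid part
  facet normal 0.0000 0.0000 -1.0000
    outer loop
      vertex 20.00 7.00 0.00
      vertex 20.00 0.00 0.00
      vertex 0.00 0.00 0.00
    endloop
  endfacet
  facet normal 0.0000 0.0000 -1.0000
    outer loop
      vertex 6.00 7.00 0.00
      vertex 20.00 7.00 0.00
      vertex 0.00 0.00 0.00
    endloop
  endfacet
  facet normal 0.0000 0.0000 -1.0000
    outer loop
      vertex 6.00 22.00 0.00
      vertex 6.00 7.00 0.00
      vertex 0.00 0.00 0.00
    endloop
  endfacet
  facet normal 0.0000 0.0000 -1.0000
    outer loop
      vertex 0.00 22.00 0.00
      vertex 6.00 22.00 0.00
      vertex 0.00 0.00 0.00
    endloop
  endfacet
  facet normal 0.0000 0.0000 1.0000
    outer loop
      vertex 0.00 0.00 23.00
      vertex 20.00 0.00 23.00
      vertex 20.00 7.00 23.00
    endloop
  endfacet
  facet normal 0.0000 0.0000 1.0000
    outer loop
      vertex 0.00 0.00 23.00
      vertex 20.00 7.00 23.00
      vertex 6.00 7.00 23.00
    endloop
  endfacet
  facet normal 0.0000 0.0000 1.0000
    outer loop
      vertex 0.00 0.00 23.00
      vertex 6.00 7.00 23.00
      vertex 6.00 22.00 23.00
    endloop
  endfacet
  facet normal 0.0000 0.0000 1.0000
    outer loop
      vertex 0.00 0.00 23.00
      vertex 6.00 22.00 23.00
      vertex 0.00 22.00 23.00
    endloop
  endfacet
  facet normal 0.0000 -1.0000 0.0000
    outer loop
      vertex 0.00 0.00 0.00
      vertex 20.00 0.00 0.00
      vertex 20.00 0.00 23.00
    endloop
  endfacet
  facet normal 0.0000 -1.0000 0.0000
    outer loop
      vertex 0.00 0.00 0.00
      vertex 20.00 0.00 23.00
      vertex 0.00 0.00 23.00
    endloop
  endfacet
  facet normal 1.0000 0.0000 0.0000
    outer loop
      vertex 20.00 0.00 0.00
      vertex 20.00 7.00 0.00
      vertex 20.00 7.00 23.00
    endloop
  endfacet
  facet normal 1.0000 0.0000 0.0000
    outer loop
      vertex 20.00 0.00 0.00
      vertex 20.00 7.00 23.00
      vertex 20.00 0.00 23.00
    endloop
  endfacet
  facet normal 0.0000 1.0000 0.0000
    outer loop
      vertex 20.00 7.00 0.00
      vertex 6.00 7.00 0.00
      vertex 6.00 7.00 23.00
    endloop
  endfacet
  facet normal 0.0000 1.0000 0.0000
    outer loop
      vertex 20.00 7.00 0.00
      vertex 6.00 7.00 23.00
      vertex 20.00 7.00 23.00
    endloop
  endfacet
  facet normal 1.0000 0.0000 0.0000
    outer loop
      vertex 6.00 7.00 0.00
      vertex 6.00 22.00 0.00
      vertex 6.00 22.00 23.00
    endloop
  endfacet
  facet normal 1.0000 0.0000 0.0000
    outer loop
      vertex 6.00 7.00 0.00
      vertex 6.00 22.00 23.00
      vertex 6.00 7.00 23.00
    endloop
  endfacet
  facet normal 0.0000 1.0000 0.0000
    outer loop
      vertex 6.00 22.00 0.00
      vertex 0.00 22.00 0.00
      vertex 0.00 22.00 23.00
    endloop
  endfacet
  facet normal 0.0000 1.0000 0.0000
    outer loop
      vertex 6.00 22.00 0.00
      vertex 0.00 22.00 23.00
      vertex 6.00 22.00 23.00
    endloop
  endfacet
  facet normal -1.0000 0.0000 0.0000
    outer loop
      vertex 0.00 22.00 0.00
      vertex 0.00 0.00 0.00
      vertex 0.00 0.00 23.00
    endloop
  endfacet
  facet normal -1.0000 0.0000 0.0000
    outer loop
      vertex 0.00 22.00 0.00
      vertex 0.00 0.00 23.00
      vertex 0.00 22.00 23.00
    endloop
  endfacet
endsolid part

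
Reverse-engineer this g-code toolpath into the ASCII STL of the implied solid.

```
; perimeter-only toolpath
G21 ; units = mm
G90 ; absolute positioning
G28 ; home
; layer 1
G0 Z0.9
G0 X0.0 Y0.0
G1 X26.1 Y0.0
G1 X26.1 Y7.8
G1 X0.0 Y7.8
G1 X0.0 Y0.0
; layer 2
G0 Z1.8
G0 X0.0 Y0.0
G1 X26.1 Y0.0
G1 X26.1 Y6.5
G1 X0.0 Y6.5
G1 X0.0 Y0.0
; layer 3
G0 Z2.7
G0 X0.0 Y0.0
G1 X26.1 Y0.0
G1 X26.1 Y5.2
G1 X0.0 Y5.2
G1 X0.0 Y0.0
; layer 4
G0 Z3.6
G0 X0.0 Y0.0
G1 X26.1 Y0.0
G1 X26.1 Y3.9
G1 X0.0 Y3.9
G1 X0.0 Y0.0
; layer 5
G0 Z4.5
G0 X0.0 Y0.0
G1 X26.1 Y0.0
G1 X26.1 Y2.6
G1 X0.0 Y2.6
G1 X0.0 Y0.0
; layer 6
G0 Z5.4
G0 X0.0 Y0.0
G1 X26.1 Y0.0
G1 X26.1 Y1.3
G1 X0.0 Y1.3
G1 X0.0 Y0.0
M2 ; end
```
solid part
  facet normal 0.0000 0.0000 -1.0000
    outer loop
      vertex 26.1 9.1 0.0
      vertex 26.1 0.0 0.0
      vertex 0.0 0.0 0.0
    endloop
  endfacet
  facet normal 0.0000 0.0000 -1.0000
    outer loop
      vertex 0.0 9.1 0.0
      vertex 26.1 9.1 0.0
      vertex 0.0 0.0 0.0
    endloop
  endfacet
  facet normal 0.0000 -1.0000 0.0000
    outer loop
      vertex 0.0 0.0 0.0
      vertex 26.1 0.0 0.0
      vertex 26.1 0.0 6.3
    endloop
  endfacet
  facet normal 0.0000 -1.0000 0.0000
    outer loop
      vertex 0.0 0.0 0.0
      vertex 26.1 0.0 6.3
      vertex 0.0 0.0 6.3
    endloop
  endfacet
  facet normal 0.0000 0.5692 0.8222
    outer loop
      vertex 0.0 0.0 6.3
      vertex 26.1 0.0 6.3
      vertex 26.1 9.1 0.0
    endloop
  endfacet
  facet normal 0.0000 0.5692 0.8222
    outer loop
      vertex 0.0 0.0 6.3
      vertex 26.1 9.1 0.0
      vertex 0.0 9.1 0.0
    endloop
  endfacet
  facet normal -1.0000 0.0000 0.0000
    outer loop
      vertex 0.0 0.0 6.3
      vertex 0.0 9.1 0.0
      vertex 0.0 0.0 0.0
    endloop
  endfacet
  facet normal 1.0000 0.0000 0.0000
    outer loop
      vertex 26.1 0.0 0.0
      vertex 26.1 9.1 0.0
      vertex 26.1 0.0 6.3
    endloop
  endfacet
endsolid part

The G0 Z moves step by Δz≈0.9 mm. The G1 loops shrink linearly with z, so the solid tapers from its base footprint up to z≈6.3. Closing with a flat bottom cap and the tapered top and triangulating gives 8 facets — a wedge (ramp): 26.1 × 9.1 mm base, rising to 6.3 mm along the y=0 edge and sloping linearly to z=0 at y=9.1.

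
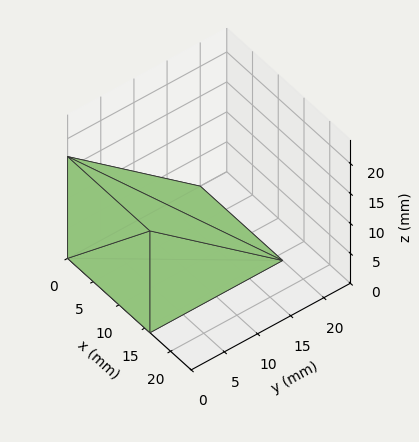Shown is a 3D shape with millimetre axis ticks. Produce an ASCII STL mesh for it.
Reading the render: the shape is a wedge (ramp): 16 × 20 mm base, rising to 17 mm along the y=0 edge and sloping linearly to z=0 at y=20 (dimensions read to the nearest mm from the axis ticks). For the STL, each face is triangulated and given an outward normal.

solid part
  facet normal 0.0000 0.0000 -1.0000
    outer loop
      vertex 16.000 20.000 0.000
      vertex 16.000 0.000 0.000
      vertex 0.000 0.000 0.000
    endloop
  endfacet
  facet normal 0.0000 0.0000 -1.0000
    outer loop
      vertex 0.000 20.000 0.000
      vertex 16.000 20.000 0.000
      vertex 0.000 0.000 0.000
    endloop
  endfacet
  facet normal 0.0000 -1.0000 0.0000
    outer loop
      vertex 0.000 0.000 0.000
      vertex 16.000 0.000 0.000
      vertex 16.000 0.000 17.000
    endloop
  endfacet
  facet normal 0.0000 -1.0000 0.0000
    outer loop
      vertex 0.000 0.000 0.000
      vertex 16.000 0.000 17.000
      vertex 0.000 0.000 17.000
    endloop
  endfacet
  facet normal 0.0000 0.6476 0.7619
    outer loop
      vertex 0.000 0.000 17.000
      vertex 16.000 0.000 17.000
      vertex 16.000 20.000 0.000
    endloop
  endfacet
  facet normal 0.0000 0.6476 0.7619
    outer loop
      vertex 0.000 0.000 17.000
      vertex 16.000 20.000 0.000
      vertex 0.000 20.000 0.000
    endloop
  endfacet
  facet normal -1.0000 0.0000 0.0000
    outer loop
      vertex 0.000 0.000 17.000
      vertex 0.000 20.000 0.000
      vertex 0.000 0.000 0.000
    endloop
  endfacet
  facet normal 1.0000 0.0000 0.0000
    outer loop
      vertex 16.000 0.000 0.000
      vertex 16.000 20.000 0.000
      vertex 16.000 0.000 17.000
    endloop
  endfacet
endsolid part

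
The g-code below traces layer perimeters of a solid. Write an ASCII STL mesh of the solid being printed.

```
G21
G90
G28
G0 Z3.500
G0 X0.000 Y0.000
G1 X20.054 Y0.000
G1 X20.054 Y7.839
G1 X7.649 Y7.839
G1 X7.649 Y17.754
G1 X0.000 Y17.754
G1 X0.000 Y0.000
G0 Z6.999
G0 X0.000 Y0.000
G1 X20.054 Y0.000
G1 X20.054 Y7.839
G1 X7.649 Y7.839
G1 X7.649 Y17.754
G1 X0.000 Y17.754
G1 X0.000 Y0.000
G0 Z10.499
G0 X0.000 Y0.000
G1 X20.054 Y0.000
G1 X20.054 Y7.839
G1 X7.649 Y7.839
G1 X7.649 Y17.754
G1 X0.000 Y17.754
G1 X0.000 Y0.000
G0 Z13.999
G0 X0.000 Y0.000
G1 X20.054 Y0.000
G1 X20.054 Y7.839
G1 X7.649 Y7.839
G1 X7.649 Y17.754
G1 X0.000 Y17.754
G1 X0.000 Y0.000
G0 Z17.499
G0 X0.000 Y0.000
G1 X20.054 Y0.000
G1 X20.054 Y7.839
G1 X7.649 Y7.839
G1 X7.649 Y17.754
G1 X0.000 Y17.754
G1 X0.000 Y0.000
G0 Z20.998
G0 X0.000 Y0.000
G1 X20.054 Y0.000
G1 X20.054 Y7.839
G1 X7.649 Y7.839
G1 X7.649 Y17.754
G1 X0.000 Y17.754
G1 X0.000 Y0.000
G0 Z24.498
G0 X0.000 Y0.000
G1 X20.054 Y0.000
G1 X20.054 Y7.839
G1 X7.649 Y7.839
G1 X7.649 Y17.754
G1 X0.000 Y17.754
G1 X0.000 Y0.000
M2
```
solid part
  facet normal 0.0000 0.0000 -1.0000
    outer loop
      vertex 20.054 7.839 0.000
      vertex 20.054 0.000 0.000
      vertex 0.000 0.000 0.000
    endloop
  endfacet
  facet normal 0.0000 0.0000 -1.0000
    outer loop
      vertex 7.649 7.839 0.000
      vertex 20.054 7.839 0.000
      vertex 0.000 0.000 0.000
    endloop
  endfacet
  facet normal 0.0000 0.0000 -1.0000
    outer loop
      vertex 7.649 17.754 0.000
      vertex 7.649 7.839 0.000
      vertex 0.000 0.000 0.000
    endloop
  endfacet
  facet normal 0.0000 0.0000 -1.0000
    outer loop
      vertex 0.000 17.754 0.000
      vertex 7.649 17.754 0.000
      vertex 0.000 0.000 0.000
    endloop
  endfacet
  facet normal 0.0000 0.0000 1.0000
    outer loop
      vertex 0.000 0.000 24.498
      vertex 20.054 0.000 24.498
      vertex 20.054 7.839 24.498
    endloop
  endfacet
  facet normal 0.0000 0.0000 1.0000
    outer loop
      vertex 0.000 0.000 24.498
      vertex 20.054 7.839 24.498
      vertex 7.649 7.839 24.498
    endloop
  endfacet
  facet normal 0.0000 0.0000 1.0000
    outer loop
      vertex 0.000 0.000 24.498
      vertex 7.649 7.839 24.498
      vertex 7.649 17.754 24.498
    endloop
  endfacet
  facet normal 0.0000 0.0000 1.0000
    outer loop
      vertex 0.000 0.000 24.498
      vertex 7.649 17.754 24.498
      vertex 0.000 17.754 24.498
    endloop
  endfacet
  facet normal 0.0000 -1.0000 0.0000
    outer loop
      vertex 0.000 0.000 0.000
      vertex 20.054 0.000 0.000
      vertex 20.054 0.000 24.498
    endloop
  endfacet
  facet normal 0.0000 -1.0000 0.0000
    outer loop
      vertex 0.000 0.000 0.000
      vertex 20.054 0.000 24.498
      vertex 0.000 0.000 24.498
    endloop
  endfacet
  facet normal 1.0000 0.0000 0.0000
    outer loop
      vertex 20.054 0.000 0.000
      vertex 20.054 7.839 0.000
      vertex 20.054 7.839 24.498
    endloop
  endfacet
  facet normal 1.0000 0.0000 0.0000
    outer loop
      vertex 20.054 0.000 0.000
      vertex 20.054 7.839 24.498
      vertex 20.054 0.000 24.498
    endloop
  endfacet
  facet normal 0.0000 1.0000 0.0000
    outer loop
      vertex 20.054 7.839 0.000
      vertex 7.649 7.839 0.000
      vertex 7.649 7.839 24.498
    endloop
  endfacet
  facet normal 0.0000 1.0000 0.0000
    outer loop
      vertex 20.054 7.839 0.000
      vertex 7.649 7.839 24.498
      vertex 20.054 7.839 24.498
    endloop
  endfacet
  facet normal 1.0000 0.0000 0.0000
    outer loop
      vertex 7.649 7.839 0.000
      vertex 7.649 17.754 0.000
      vertex 7.649 17.754 24.498
    endloop
  endfacet
  facet normal 1.0000 0.0000 0.0000
    outer loop
      vertex 7.649 7.839 0.000
      vertex 7.649 17.754 24.498
      vertex 7.649 7.839 24.498
    endloop
  endfacet
  facet normal 0.0000 1.0000 0.0000
    outer loop
      vertex 7.649 17.754 0.000
      vertex 0.000 17.754 0.000
      vertex 0.000 17.754 24.498
    endloop
  endfacet
  facet normal 0.0000 1.0000 0.0000
    outer loop
      vertex 7.649 17.754 0.000
      vertex 0.000 17.754 24.498
      vertex 7.649 17.754 24.498
    endloop
  endfacet
  facet normal -1.0000 0.0000 0.0000
    outer loop
      vertex 0.000 17.754 0.000
      vertex 0.000 0.000 0.000
      vertex 0.000 0.000 24.498
    endloop
  endfacet
  facet normal -1.0000 0.0000 0.0000
    outer loop
      vertex 0.000 17.754 0.000
      vertex 0.000 0.000 24.498
      vertex 0.000 17.754 24.498
    endloop
  endfacet
endsolid part

The G0 Z moves step by Δz≈3.500 mm. Every layer's G1 loop is the same polygon, so the solid is a straight extrusion of it from z=0 to z≈24.5. Closing with flat bottom and top caps and triangulating gives 20 facets — an L-shaped prism: outer 20.1 × 17.8 mm, arm thicknesses ≈ 7.84 mm (horizontal) and 7.65 mm (vertical), extruded 24.5 mm in z.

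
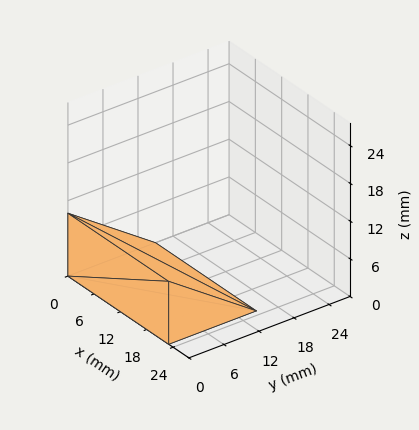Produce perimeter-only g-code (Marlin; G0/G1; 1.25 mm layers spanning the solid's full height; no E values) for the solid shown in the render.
Reading the render: the shape is a wedge (ramp): 23 × 15 mm base, rising to 10 mm along the y=0 edge and sloping linearly to z=0 at y=15 (dimensions read to the nearest mm from the axis ticks). For the g-code, the solid's height is divided into equal slices at the stated Δz and each level perimeter traced with G1 moves after a G0 lift.

; perimeter-only toolpath
G21 ; units = mm
G90 ; absolute positioning
G28 ; home
; layer 1
G0 Z1.25
G0 X0.00 Y0.00
G1 X23.00 Y0.00
G1 X23.00 Y13.12
G1 X0.00 Y13.12
G1 X0.00 Y0.00
; layer 2
G0 Z2.50
G0 X0.00 Y0.00
G1 X23.00 Y0.00
G1 X23.00 Y11.25
G1 X0.00 Y11.25
G1 X0.00 Y0.00
; layer 3
G0 Z3.75
G0 X0.00 Y0.00
G1 X23.00 Y0.00
G1 X23.00 Y9.38
G1 X0.00 Y9.38
G1 X0.00 Y0.00
; layer 4
G0 Z5.00
G0 X0.00 Y0.00
G1 X23.00 Y0.00
G1 X23.00 Y7.50
G1 X0.00 Y7.50
G1 X0.00 Y0.00
; layer 5
G0 Z6.25
G0 X0.00 Y0.00
G1 X23.00 Y0.00
G1 X23.00 Y5.62
G1 X0.00 Y5.62
G1 X0.00 Y0.00
; layer 6
G0 Z7.50
G0 X0.00 Y0.00
G1 X23.00 Y0.00
G1 X23.00 Y3.75
G1 X0.00 Y3.75
G1 X0.00 Y0.00
; layer 7
G0 Z8.75
G0 X0.00 Y0.00
G1 X23.00 Y0.00
G1 X23.00 Y1.88
G1 X0.00 Y1.88
G1 X0.00 Y0.00
M2 ; end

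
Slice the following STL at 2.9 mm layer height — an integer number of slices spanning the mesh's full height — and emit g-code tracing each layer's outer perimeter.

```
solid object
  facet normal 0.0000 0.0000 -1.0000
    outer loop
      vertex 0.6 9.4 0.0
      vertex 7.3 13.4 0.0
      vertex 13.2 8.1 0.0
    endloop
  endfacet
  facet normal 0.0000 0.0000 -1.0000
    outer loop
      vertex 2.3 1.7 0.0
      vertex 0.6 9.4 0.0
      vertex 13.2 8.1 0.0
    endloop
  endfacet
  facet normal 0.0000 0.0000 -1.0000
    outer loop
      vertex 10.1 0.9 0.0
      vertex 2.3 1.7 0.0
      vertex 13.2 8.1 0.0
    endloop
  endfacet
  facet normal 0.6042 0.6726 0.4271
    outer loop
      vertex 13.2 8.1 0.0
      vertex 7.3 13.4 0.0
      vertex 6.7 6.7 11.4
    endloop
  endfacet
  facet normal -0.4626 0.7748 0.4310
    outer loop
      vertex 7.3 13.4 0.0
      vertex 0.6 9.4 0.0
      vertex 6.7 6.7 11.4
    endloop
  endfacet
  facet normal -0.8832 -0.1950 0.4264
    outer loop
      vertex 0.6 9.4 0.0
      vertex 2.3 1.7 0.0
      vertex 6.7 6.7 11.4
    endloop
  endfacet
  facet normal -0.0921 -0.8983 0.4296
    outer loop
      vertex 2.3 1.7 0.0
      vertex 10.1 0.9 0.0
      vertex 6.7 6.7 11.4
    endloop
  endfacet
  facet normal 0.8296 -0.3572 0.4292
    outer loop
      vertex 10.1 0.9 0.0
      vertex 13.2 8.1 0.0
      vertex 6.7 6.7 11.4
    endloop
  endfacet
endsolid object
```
; perimeter-only toolpath
G21 ; units = mm
G90 ; absolute positioning
G28 ; home
; layer 1
G0 Z2.9
G0 X11.6 Y7.7
G1 X7.1 Y11.7
G1 X2.1 Y8.7
G1 X3.4 Y3.0
G1 X9.2 Y2.4
G1 X11.6 Y7.7
; layer 2
G0 Z5.7
G0 X9.9 Y7.4
G1 X7.0 Y10.1
G1 X3.6 Y8.1
G1 X4.5 Y4.2
G1 X8.4 Y3.8
G1 X9.9 Y7.4
; layer 3
G0 Z8.6
G0 X8.3 Y7.1
G1 X6.9 Y8.4
G1 X5.2 Y7.4
G1 X5.6 Y5.5
G1 X7.6 Y5.2
G1 X8.3 Y7.1
M2 ; end

The solid is a regular 5-sided pyramid, base circumscribed radius ≈ 6.7 mm, apex at z ≈ 11.4 mm. Slicing at Δz = 2.9 mm — 4 equal slices spanning the solid's height, so layer i sits at z = i·h/4 — gives 3 non-empty perimeters. Each is a 5-segment closed polygon; G0 lifts to the layer z and rapids to the start vertex, then G1 traces the edges. The cross-section shrinks linearly with z (the slice at the apex is degenerate and omitted).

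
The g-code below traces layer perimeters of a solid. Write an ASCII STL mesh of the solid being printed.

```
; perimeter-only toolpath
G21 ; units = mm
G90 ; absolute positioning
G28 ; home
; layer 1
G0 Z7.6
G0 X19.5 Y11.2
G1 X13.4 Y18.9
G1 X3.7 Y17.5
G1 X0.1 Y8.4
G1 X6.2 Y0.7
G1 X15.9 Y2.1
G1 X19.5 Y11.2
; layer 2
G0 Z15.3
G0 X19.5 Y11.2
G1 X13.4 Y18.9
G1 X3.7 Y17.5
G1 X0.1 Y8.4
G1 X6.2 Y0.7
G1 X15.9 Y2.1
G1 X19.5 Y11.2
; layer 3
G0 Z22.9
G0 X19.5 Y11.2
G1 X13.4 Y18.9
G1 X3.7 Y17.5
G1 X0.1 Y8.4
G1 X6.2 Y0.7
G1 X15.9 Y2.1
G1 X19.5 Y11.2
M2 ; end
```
solid part
  facet normal 0.0000 0.0000 -1.0000
    outer loop
      vertex 3.7 17.5 0.0
      vertex 13.4 18.9 0.0
      vertex 19.5 11.2 0.0
    endloop
  endfacet
  facet normal 0.0000 0.0000 -1.0000
    outer loop
      vertex 0.1 8.4 0.0
      vertex 3.7 17.5 0.0
      vertex 19.5 11.2 0.0
    endloop
  endfacet
  facet normal 0.0000 0.0000 -1.0000
    outer loop
      vertex 6.2 0.7 0.0
      vertex 0.1 8.4 0.0
      vertex 19.5 11.2 0.0
    endloop
  endfacet
  facet normal 0.0000 0.0000 -1.0000
    outer loop
      vertex 15.9 2.1 0.0
      vertex 6.2 0.7 0.0
      vertex 19.5 11.2 0.0
    endloop
  endfacet
  facet normal 0.0000 0.0000 1.0000
    outer loop
      vertex 19.5 11.2 22.9
      vertex 13.4 18.9 22.9
      vertex 3.7 17.5 22.9
    endloop
  endfacet
  facet normal 0.0000 0.0000 1.0000
    outer loop
      vertex 19.5 11.2 22.9
      vertex 3.7 17.5 22.9
      vertex 0.1 8.4 22.9
    endloop
  endfacet
  facet normal 0.0000 0.0000 1.0000
    outer loop
      vertex 19.5 11.2 22.9
      vertex 0.1 8.4 22.9
      vertex 6.2 0.7 22.9
    endloop
  endfacet
  facet normal 0.0000 0.0000 1.0000
    outer loop
      vertex 19.5 11.2 22.9
      vertex 6.2 0.7 22.9
      vertex 15.9 2.1 22.9
    endloop
  endfacet
  facet normal 0.7838 0.6210 0.0000
    outer loop
      vertex 19.5 11.2 0.0
      vertex 13.4 18.9 0.0
      vertex 13.4 18.9 22.9
    endloop
  endfacet
  facet normal 0.7838 0.6210 0.0000
    outer loop
      vertex 19.5 11.2 0.0
      vertex 13.4 18.9 22.9
      vertex 19.5 11.2 22.9
    endloop
  endfacet
  facet normal -0.1428 0.9897 0.0000
    outer loop
      vertex 13.4 18.9 0.0
      vertex 3.7 17.5 0.0
      vertex 3.7 17.5 22.9
    endloop
  endfacet
  facet normal -0.1428 0.9897 0.0000
    outer loop
      vertex 13.4 18.9 0.0
      vertex 3.7 17.5 22.9
      vertex 13.4 18.9 22.9
    endloop
  endfacet
  facet normal -0.9299 0.3679 0.0000
    outer loop
      vertex 3.7 17.5 0.0
      vertex 0.1 8.4 0.0
      vertex 0.1 8.4 22.9
    endloop
  endfacet
  facet normal -0.9299 0.3679 0.0000
    outer loop
      vertex 3.7 17.5 0.0
      vertex 0.1 8.4 22.9
      vertex 3.7 17.5 22.9
    endloop
  endfacet
  facet normal -0.7838 -0.6210 0.0000
    outer loop
      vertex 0.1 8.4 0.0
      vertex 6.2 0.7 0.0
      vertex 6.2 0.7 22.9
    endloop
  endfacet
  facet normal -0.7838 -0.6210 0.0000
    outer loop
      vertex 0.1 8.4 0.0
      vertex 6.2 0.7 22.9
      vertex 0.1 8.4 22.9
    endloop
  endfacet
  facet normal 0.1428 -0.9897 0.0000
    outer loop
      vertex 6.2 0.7 0.0
      vertex 15.9 2.1 0.0
      vertex 15.9 2.1 22.9
    endloop
  endfacet
  facet normal 0.1428 -0.9897 0.0000
    outer loop
      vertex 6.2 0.7 0.0
      vertex 15.9 2.1 22.9
      vertex 6.2 0.7 22.9
    endloop
  endfacet
  facet normal 0.9299 -0.3679 0.0000
    outer loop
      vertex 15.9 2.1 0.0
      vertex 19.5 11.2 0.0
      vertex 19.5 11.2 22.9
    endloop
  endfacet
  facet normal 0.9299 -0.3679 0.0000
    outer loop
      vertex 15.9 2.1 0.0
      vertex 19.5 11.2 22.9
      vertex 15.9 2.1 22.9
    endloop
  endfacet
endsolid part

The G0 Z moves step by Δz≈7.6 mm. Every layer's G1 loop is the same polygon, so the solid is a straight extrusion of it from z=0 to z≈22.9. Closing with flat bottom and top caps and triangulating gives 20 facets — a regular 6-sided prism (a cylinder approximated with 6 flat sides), circumscribed radius ≈ 9.8 mm, height ≈ 22.9 mm.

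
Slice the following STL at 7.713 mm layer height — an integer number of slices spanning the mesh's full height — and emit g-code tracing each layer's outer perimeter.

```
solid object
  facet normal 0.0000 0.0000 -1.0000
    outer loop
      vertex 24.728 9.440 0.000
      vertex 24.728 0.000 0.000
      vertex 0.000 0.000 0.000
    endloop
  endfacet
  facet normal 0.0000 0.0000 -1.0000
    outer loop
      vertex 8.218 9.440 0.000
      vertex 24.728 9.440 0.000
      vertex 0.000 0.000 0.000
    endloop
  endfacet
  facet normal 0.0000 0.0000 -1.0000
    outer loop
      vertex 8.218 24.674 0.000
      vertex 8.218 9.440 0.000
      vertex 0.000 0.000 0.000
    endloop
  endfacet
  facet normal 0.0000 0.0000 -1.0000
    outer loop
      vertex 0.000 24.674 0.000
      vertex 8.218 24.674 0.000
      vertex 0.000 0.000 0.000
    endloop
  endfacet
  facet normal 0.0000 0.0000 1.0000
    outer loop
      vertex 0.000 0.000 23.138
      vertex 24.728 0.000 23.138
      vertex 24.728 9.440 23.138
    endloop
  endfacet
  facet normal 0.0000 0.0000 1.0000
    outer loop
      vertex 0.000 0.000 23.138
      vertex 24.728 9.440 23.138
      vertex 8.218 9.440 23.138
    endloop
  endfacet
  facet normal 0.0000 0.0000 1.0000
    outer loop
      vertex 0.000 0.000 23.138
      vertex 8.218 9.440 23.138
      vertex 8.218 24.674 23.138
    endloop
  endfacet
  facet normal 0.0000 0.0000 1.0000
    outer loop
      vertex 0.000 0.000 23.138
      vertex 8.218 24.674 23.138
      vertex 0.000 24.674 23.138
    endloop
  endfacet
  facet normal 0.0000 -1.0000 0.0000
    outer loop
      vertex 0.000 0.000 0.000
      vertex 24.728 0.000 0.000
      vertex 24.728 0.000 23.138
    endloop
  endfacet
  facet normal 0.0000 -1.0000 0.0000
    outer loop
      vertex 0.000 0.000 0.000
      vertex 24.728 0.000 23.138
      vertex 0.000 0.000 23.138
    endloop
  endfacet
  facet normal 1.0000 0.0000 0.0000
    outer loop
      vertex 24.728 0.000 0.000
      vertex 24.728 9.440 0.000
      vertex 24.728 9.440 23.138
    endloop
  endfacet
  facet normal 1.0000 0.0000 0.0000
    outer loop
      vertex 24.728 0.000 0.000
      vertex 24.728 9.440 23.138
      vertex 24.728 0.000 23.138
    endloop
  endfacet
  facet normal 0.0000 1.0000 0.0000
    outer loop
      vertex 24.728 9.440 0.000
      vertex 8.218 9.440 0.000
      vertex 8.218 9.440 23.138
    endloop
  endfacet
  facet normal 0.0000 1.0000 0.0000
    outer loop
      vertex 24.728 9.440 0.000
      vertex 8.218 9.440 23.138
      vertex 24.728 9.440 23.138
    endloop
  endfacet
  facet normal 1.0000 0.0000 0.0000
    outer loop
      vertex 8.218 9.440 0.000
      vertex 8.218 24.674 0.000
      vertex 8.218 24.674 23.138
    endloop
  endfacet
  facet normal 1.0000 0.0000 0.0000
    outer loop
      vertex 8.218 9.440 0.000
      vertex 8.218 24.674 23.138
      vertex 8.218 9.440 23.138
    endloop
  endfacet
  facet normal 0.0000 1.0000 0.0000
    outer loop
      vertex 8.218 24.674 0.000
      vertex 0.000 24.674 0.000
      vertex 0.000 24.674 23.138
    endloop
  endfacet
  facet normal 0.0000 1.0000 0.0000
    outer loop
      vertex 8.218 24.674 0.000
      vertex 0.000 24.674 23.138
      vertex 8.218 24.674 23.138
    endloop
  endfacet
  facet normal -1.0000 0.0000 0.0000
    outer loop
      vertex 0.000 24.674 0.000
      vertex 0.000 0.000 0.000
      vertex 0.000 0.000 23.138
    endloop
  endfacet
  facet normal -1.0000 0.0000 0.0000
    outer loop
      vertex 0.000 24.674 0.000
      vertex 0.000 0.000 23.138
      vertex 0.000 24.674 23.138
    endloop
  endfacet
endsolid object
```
; perimeter-only toolpath
G21 ; units = mm
G90 ; absolute positioning
G28 ; home
; layer 1
G0 Z7.713
G0 X0.000 Y0.000
G1 X24.728 Y0.000
G1 X24.728 Y9.440
G1 X8.218 Y9.440
G1 X8.218 Y24.674
G1 X0.000 Y24.674
G1 X0.000 Y0.000
; layer 2
G0 Z15.425
G0 X0.000 Y0.000
G1 X24.728 Y0.000
G1 X24.728 Y9.440
G1 X8.218 Y9.440
G1 X8.218 Y24.674
G1 X0.000 Y24.674
G1 X0.000 Y0.000
; layer 3
G0 Z23.138
G0 X0.000 Y0.000
G1 X24.728 Y0.000
G1 X24.728 Y9.440
G1 X8.218 Y9.440
G1 X8.218 Y24.674
G1 X0.000 Y24.674
G1 X0.000 Y0.000
M2 ; end

The solid is an L-shaped prism: outer 24.7 × 24.7 mm, arm thicknesses ≈ 9.44 mm (horizontal) and 8.22 mm (vertical), extruded 23.1 mm in z. Slicing at Δz = 7.713 mm — 3 equal slices spanning the solid's height, so layer i sits at z = i·h/3 — gives 3 non-empty perimeters. Each is a 6-segment closed polygon; G0 lifts to the layer z and rapids to the start vertex, then G1 traces the edges.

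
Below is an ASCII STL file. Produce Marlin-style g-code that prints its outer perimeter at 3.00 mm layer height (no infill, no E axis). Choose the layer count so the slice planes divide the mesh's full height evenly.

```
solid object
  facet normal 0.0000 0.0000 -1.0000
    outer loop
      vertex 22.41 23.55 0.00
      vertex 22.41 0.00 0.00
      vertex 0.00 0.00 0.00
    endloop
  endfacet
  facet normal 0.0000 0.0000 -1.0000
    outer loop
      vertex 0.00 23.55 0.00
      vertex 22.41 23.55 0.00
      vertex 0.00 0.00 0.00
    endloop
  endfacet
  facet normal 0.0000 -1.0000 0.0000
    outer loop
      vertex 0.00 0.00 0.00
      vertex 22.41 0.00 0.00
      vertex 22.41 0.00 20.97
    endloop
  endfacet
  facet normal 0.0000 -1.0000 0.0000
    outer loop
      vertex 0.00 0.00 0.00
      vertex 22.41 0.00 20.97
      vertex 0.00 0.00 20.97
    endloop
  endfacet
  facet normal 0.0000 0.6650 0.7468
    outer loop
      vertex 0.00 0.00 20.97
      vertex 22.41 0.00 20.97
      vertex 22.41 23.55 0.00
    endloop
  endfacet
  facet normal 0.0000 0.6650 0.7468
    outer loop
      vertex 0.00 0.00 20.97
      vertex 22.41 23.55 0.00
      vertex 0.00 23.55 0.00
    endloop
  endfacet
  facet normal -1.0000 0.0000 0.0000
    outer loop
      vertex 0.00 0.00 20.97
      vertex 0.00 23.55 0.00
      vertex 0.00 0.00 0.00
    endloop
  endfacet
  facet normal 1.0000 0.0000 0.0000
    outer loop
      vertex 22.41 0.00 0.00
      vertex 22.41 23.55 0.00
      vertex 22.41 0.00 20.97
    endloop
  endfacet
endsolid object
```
; perimeter-only toolpath
G21 ; units = mm
G90 ; absolute positioning
G28 ; home
; layer 1
G0 Z3.00
G0 X0.00 Y0.00
G1 X22.41 Y0.00
G1 X22.41 Y20.19
G1 X0.00 Y20.19
G1 X0.00 Y0.00
; layer 2
G0 Z5.99
G0 X0.00 Y0.00
G1 X22.41 Y0.00
G1 X22.41 Y16.82
G1 X0.00 Y16.82
G1 X0.00 Y0.00
; layer 3
G0 Z8.99
G0 X0.00 Y0.00
G1 X22.41 Y0.00
G1 X22.41 Y13.46
G1 X0.00 Y13.46
G1 X0.00 Y0.00
; layer 4
G0 Z11.98
G0 X0.00 Y0.00
G1 X22.41 Y0.00
G1 X22.41 Y10.09
G1 X0.00 Y10.09
G1 X0.00 Y0.00
; layer 5
G0 Z14.98
G0 X0.00 Y0.00
G1 X22.41 Y0.00
G1 X22.41 Y6.73
G1 X0.00 Y6.73
G1 X0.00 Y0.00
; layer 6
G0 Z17.97
G0 X0.00 Y0.00
G1 X22.41 Y0.00
G1 X22.41 Y3.36
G1 X0.00 Y3.36
G1 X0.00 Y0.00
M2 ; end

The solid is a wedge (ramp): 22.4 × 23.6 mm base, rising to 21 mm along the y=0 edge and sloping linearly to z=0 at y=23.6. Slicing at Δz = 3.00 mm — 7 equal slices spanning the solid's height, so layer i sits at z = i·h/7 — gives 6 non-empty perimeters. Each is a 4-segment closed polygon; G0 lifts to the layer z and rapids to the start vertex, then G1 traces the edges. The cross-section shrinks linearly with z (the slice at the apex is degenerate and omitted).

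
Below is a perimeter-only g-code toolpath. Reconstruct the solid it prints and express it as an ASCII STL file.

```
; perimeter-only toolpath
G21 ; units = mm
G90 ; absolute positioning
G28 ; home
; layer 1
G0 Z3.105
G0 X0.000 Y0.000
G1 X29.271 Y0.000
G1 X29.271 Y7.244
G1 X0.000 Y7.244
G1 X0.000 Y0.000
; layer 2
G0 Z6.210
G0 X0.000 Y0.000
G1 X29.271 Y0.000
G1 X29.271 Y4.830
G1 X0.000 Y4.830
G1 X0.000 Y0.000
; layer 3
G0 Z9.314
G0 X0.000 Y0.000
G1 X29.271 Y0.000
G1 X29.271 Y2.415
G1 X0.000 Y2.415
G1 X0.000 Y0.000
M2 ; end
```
solid part
  facet normal 0.0000 0.0000 -1.0000
    outer loop
      vertex 29.271 9.659 0.000
      vertex 29.271 0.000 0.000
      vertex 0.000 0.000 0.000
    endloop
  endfacet
  facet normal 0.0000 0.0000 -1.0000
    outer loop
      vertex 0.000 9.659 0.000
      vertex 29.271 9.659 0.000
      vertex 0.000 0.000 0.000
    endloop
  endfacet
  facet normal 0.0000 -1.0000 0.0000
    outer loop
      vertex 0.000 0.000 0.000
      vertex 29.271 0.000 0.000
      vertex 29.271 0.000 12.419
    endloop
  endfacet
  facet normal 0.0000 -1.0000 0.0000
    outer loop
      vertex 0.000 0.000 0.000
      vertex 29.271 0.000 12.419
      vertex 0.000 0.000 12.419
    endloop
  endfacet
  facet normal 0.0000 0.7894 0.6139
    outer loop
      vertex 0.000 0.000 12.419
      vertex 29.271 0.000 12.419
      vertex 29.271 9.659 0.000
    endloop
  endfacet
  facet normal 0.0000 0.7894 0.6139
    outer loop
      vertex 0.000 0.000 12.419
      vertex 29.271 9.659 0.000
      vertex 0.000 9.659 0.000
    endloop
  endfacet
  facet normal -1.0000 0.0000 0.0000
    outer loop
      vertex 0.000 0.000 12.419
      vertex 0.000 9.659 0.000
      vertex 0.000 0.000 0.000
    endloop
  endfacet
  facet normal 1.0000 0.0000 0.0000
    outer loop
      vertex 29.271 0.000 0.000
      vertex 29.271 9.659 0.000
      vertex 29.271 0.000 12.419
    endloop
  endfacet
endsolid part

The G0 Z moves step by Δz≈3.105 mm. The G1 loops shrink linearly with z, so the solid tapers from its base footprint up to z≈12.4. Closing with a flat bottom cap and the tapered top and triangulating gives 8 facets — a wedge (ramp): 29.3 × 9.66 mm base, rising to 12.4 mm along the y=0 edge and sloping linearly to z=0 at y=9.66.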